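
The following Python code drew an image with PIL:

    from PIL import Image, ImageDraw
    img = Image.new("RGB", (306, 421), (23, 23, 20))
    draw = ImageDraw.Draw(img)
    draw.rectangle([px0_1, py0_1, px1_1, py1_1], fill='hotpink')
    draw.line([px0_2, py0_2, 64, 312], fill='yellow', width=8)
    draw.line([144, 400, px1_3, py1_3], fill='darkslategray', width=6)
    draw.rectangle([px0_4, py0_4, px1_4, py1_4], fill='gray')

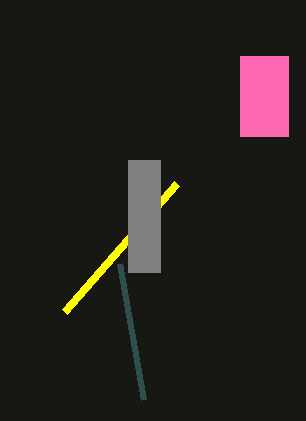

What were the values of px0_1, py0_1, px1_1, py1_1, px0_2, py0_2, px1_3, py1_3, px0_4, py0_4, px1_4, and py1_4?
px0_1 = 240
py0_1 = 56
px1_1 = 288
py1_1 = 136
px0_2 = 176
py0_2 = 184
px1_3 = 120
py1_3 = 264
px0_4 = 128
py0_4 = 160
px1_4 = 160
py1_4 = 272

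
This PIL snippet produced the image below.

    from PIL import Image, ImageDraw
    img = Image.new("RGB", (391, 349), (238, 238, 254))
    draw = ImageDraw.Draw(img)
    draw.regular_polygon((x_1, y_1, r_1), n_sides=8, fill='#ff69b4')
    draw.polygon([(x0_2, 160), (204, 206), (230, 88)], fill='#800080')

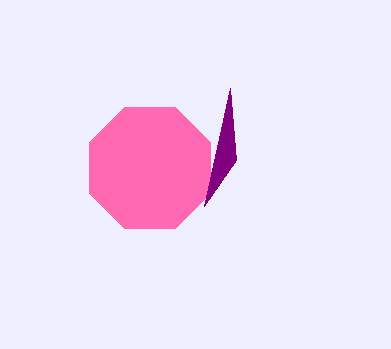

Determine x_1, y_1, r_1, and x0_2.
x_1 = 150; y_1 = 168; r_1 = 66; x0_2 = 236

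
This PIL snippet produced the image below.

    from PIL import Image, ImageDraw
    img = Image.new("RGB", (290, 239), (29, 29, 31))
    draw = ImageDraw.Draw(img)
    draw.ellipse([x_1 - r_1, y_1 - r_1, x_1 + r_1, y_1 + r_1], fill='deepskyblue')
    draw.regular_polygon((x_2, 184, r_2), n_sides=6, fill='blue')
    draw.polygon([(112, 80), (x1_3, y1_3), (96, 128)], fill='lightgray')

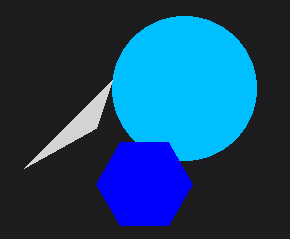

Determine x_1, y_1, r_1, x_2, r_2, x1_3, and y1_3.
x_1 = 184; y_1 = 88; r_1 = 72; x_2 = 144; r_2 = 48; x1_3 = 24; y1_3 = 168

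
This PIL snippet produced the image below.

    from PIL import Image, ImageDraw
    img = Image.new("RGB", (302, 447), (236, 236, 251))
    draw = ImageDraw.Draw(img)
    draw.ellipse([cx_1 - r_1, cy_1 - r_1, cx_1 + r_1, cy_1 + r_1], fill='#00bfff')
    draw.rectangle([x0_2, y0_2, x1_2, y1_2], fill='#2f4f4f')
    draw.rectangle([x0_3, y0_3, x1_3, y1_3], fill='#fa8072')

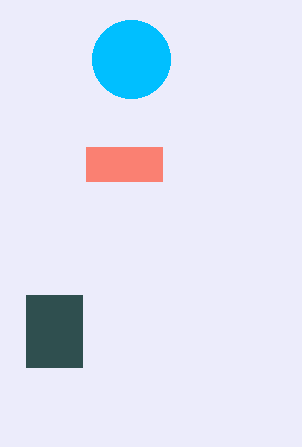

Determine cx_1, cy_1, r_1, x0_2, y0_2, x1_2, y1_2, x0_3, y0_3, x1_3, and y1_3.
cx_1 = 131
cy_1 = 59
r_1 = 39
x0_2 = 26
y0_2 = 295
x1_2 = 82
y1_2 = 367
x0_3 = 86
y0_3 = 147
x1_3 = 162
y1_3 = 181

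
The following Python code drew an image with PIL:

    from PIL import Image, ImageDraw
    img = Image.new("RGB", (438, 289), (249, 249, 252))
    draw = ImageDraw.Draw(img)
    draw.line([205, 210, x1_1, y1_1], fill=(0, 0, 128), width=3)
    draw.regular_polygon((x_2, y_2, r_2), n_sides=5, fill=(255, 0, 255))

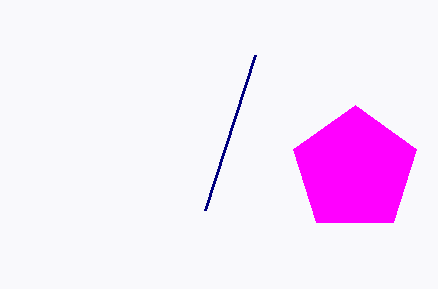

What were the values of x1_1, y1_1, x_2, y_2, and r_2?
x1_1 = 255; y1_1 = 55; x_2 = 355; y_2 = 170; r_2 = 65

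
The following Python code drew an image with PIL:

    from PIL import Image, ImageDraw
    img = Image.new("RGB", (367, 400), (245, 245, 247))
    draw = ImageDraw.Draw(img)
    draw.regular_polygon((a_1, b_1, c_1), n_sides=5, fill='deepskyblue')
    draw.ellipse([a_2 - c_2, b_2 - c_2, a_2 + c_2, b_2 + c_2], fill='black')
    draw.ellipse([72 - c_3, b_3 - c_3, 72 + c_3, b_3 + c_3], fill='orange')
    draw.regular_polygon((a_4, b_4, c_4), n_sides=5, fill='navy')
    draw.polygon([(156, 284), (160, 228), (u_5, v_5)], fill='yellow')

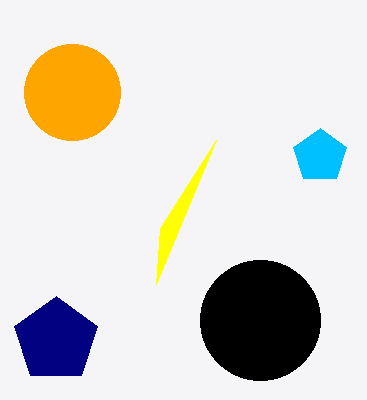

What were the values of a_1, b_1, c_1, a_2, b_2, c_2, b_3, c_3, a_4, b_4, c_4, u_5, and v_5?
a_1 = 320; b_1 = 156; c_1 = 28; a_2 = 260; b_2 = 320; c_2 = 60; b_3 = 92; c_3 = 48; a_4 = 56; b_4 = 340; c_4 = 44; u_5 = 216; v_5 = 140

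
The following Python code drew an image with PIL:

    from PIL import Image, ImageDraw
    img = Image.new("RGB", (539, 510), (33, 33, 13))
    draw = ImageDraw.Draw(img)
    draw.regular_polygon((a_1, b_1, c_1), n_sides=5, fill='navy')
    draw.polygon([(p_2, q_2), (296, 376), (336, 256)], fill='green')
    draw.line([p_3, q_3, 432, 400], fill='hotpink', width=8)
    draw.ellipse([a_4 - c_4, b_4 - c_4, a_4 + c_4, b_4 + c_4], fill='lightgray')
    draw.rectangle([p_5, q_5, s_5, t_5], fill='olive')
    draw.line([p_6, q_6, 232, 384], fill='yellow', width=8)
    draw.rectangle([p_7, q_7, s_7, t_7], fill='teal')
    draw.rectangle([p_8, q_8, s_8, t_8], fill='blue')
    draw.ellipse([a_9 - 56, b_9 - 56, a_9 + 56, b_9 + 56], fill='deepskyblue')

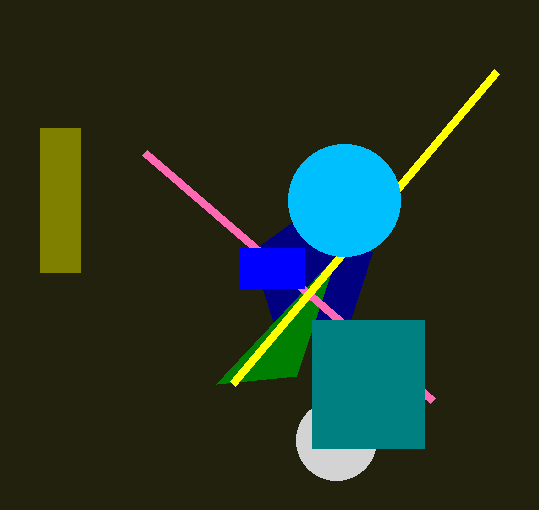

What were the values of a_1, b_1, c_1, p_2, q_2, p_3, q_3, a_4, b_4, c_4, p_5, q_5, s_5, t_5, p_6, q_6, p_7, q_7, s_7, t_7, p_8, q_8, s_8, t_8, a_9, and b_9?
a_1 = 312, b_1 = 272, c_1 = 64, p_2 = 216, q_2 = 384, p_3 = 144, q_3 = 152, a_4 = 336, b_4 = 440, c_4 = 40, p_5 = 40, q_5 = 128, s_5 = 80, t_5 = 272, p_6 = 496, q_6 = 72, p_7 = 312, q_7 = 320, s_7 = 424, t_7 = 448, p_8 = 240, q_8 = 248, s_8 = 304, t_8 = 288, a_9 = 344, b_9 = 200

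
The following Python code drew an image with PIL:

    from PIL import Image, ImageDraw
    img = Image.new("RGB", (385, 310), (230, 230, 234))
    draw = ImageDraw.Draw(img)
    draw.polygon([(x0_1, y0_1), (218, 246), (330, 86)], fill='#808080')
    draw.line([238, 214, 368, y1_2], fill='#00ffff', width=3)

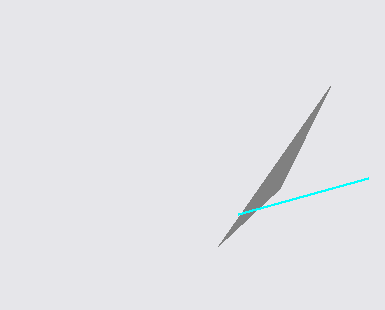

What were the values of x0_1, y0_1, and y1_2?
x0_1 = 280; y0_1 = 188; y1_2 = 178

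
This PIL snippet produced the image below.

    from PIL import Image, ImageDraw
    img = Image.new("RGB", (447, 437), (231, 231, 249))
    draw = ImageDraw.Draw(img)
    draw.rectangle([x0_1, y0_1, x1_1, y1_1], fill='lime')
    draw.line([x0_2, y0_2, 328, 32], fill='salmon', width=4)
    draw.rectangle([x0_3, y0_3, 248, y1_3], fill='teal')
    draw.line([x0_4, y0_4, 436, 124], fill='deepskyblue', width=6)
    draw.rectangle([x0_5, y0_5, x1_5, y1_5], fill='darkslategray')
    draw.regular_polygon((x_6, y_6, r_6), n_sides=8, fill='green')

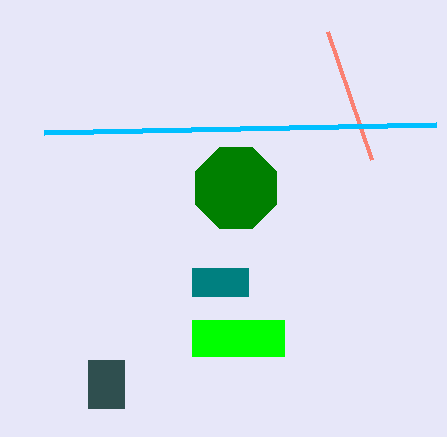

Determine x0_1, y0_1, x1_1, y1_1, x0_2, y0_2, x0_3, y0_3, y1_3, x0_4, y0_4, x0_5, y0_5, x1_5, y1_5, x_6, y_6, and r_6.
x0_1 = 192; y0_1 = 320; x1_1 = 284; y1_1 = 356; x0_2 = 372; y0_2 = 160; x0_3 = 192; y0_3 = 268; y1_3 = 296; x0_4 = 44; y0_4 = 132; x0_5 = 88; y0_5 = 360; x1_5 = 124; y1_5 = 408; x_6 = 236; y_6 = 188; r_6 = 44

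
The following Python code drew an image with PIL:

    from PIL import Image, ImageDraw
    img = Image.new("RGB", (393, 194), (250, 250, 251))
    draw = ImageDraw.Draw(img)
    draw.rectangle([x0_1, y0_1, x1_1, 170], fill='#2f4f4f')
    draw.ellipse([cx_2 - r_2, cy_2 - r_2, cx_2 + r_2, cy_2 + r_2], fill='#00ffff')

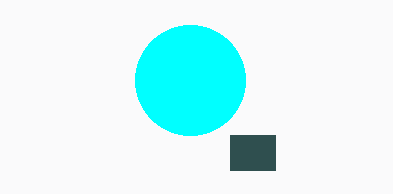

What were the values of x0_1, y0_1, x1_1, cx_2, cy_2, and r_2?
x0_1 = 230; y0_1 = 135; x1_1 = 275; cx_2 = 190; cy_2 = 80; r_2 = 55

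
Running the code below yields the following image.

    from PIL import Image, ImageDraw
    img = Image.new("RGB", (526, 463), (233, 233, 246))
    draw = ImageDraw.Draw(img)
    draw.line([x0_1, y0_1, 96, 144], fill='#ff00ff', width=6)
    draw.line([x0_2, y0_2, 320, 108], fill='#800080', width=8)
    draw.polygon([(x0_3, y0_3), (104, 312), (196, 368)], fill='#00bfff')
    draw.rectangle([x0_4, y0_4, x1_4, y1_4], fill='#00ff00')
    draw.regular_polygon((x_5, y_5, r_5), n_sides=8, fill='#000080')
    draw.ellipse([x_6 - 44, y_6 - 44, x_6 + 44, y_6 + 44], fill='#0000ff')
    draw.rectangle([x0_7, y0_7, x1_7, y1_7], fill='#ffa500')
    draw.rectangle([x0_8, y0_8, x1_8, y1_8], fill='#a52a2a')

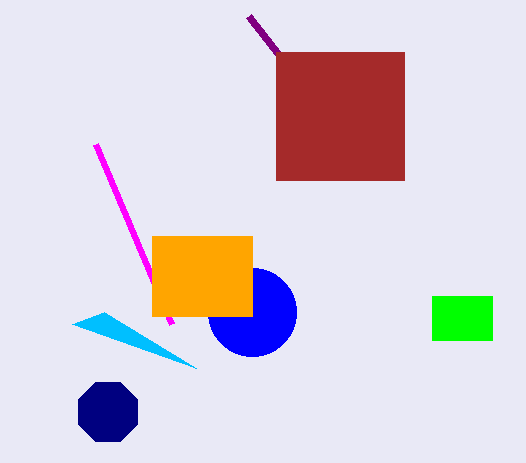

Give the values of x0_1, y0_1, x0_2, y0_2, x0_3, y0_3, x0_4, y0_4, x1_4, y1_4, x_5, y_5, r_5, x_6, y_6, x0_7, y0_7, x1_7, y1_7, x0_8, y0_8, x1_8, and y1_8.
x0_1 = 172
y0_1 = 324
x0_2 = 248
y0_2 = 16
x0_3 = 72
y0_3 = 324
x0_4 = 432
y0_4 = 296
x1_4 = 492
y1_4 = 340
x_5 = 108
y_5 = 412
r_5 = 32
x_6 = 252
y_6 = 312
x0_7 = 152
y0_7 = 236
x1_7 = 252
y1_7 = 316
x0_8 = 276
y0_8 = 52
x1_8 = 404
y1_8 = 180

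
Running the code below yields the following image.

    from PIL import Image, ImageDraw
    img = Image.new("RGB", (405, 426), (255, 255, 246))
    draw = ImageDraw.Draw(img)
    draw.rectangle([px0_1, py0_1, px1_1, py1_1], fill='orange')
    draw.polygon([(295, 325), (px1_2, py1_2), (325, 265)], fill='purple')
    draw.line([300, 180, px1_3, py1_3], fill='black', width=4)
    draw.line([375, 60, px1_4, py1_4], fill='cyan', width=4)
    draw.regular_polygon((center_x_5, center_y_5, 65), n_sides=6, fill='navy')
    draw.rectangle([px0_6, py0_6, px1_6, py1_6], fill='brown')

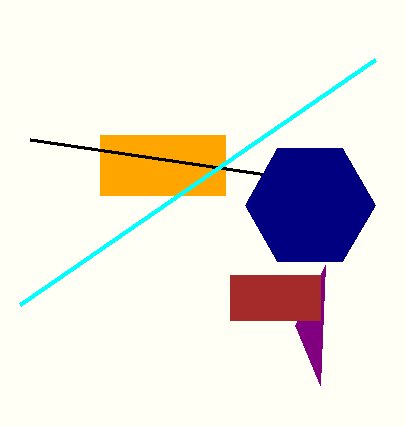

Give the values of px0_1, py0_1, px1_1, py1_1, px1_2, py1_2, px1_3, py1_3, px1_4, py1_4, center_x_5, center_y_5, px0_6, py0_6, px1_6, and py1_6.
px0_1 = 100
py0_1 = 135
px1_1 = 225
py1_1 = 195
px1_2 = 320
py1_2 = 385
px1_3 = 30
py1_3 = 140
px1_4 = 20
py1_4 = 305
center_x_5 = 310
center_y_5 = 205
px0_6 = 230
py0_6 = 275
px1_6 = 320
py1_6 = 320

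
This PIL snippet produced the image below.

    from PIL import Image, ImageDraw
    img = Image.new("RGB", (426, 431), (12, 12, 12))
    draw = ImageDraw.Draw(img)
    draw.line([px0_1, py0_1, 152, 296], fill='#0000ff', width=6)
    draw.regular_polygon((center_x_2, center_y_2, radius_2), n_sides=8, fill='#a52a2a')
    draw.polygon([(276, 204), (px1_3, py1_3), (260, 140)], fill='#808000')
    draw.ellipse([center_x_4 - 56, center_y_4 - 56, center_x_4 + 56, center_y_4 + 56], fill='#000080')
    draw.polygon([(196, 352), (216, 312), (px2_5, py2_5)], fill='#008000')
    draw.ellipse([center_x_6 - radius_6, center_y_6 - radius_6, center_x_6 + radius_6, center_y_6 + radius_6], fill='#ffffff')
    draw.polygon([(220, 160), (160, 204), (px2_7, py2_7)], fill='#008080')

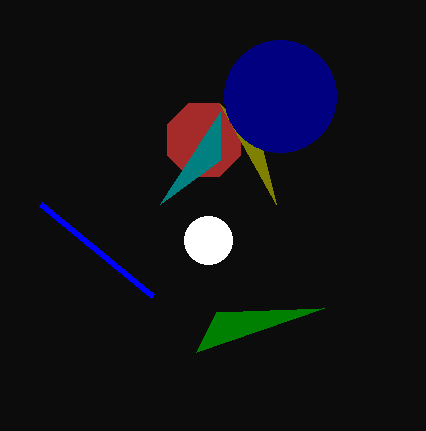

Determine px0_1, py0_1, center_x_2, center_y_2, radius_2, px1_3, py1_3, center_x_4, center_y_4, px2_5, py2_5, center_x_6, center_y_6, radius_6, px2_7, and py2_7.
px0_1 = 40, py0_1 = 204, center_x_2 = 204, center_y_2 = 140, radius_2 = 40, px1_3 = 220, py1_3 = 104, center_x_4 = 280, center_y_4 = 96, px2_5 = 324, py2_5 = 308, center_x_6 = 208, center_y_6 = 240, radius_6 = 24, px2_7 = 220, py2_7 = 112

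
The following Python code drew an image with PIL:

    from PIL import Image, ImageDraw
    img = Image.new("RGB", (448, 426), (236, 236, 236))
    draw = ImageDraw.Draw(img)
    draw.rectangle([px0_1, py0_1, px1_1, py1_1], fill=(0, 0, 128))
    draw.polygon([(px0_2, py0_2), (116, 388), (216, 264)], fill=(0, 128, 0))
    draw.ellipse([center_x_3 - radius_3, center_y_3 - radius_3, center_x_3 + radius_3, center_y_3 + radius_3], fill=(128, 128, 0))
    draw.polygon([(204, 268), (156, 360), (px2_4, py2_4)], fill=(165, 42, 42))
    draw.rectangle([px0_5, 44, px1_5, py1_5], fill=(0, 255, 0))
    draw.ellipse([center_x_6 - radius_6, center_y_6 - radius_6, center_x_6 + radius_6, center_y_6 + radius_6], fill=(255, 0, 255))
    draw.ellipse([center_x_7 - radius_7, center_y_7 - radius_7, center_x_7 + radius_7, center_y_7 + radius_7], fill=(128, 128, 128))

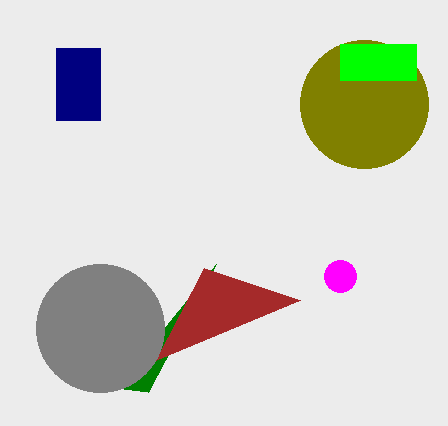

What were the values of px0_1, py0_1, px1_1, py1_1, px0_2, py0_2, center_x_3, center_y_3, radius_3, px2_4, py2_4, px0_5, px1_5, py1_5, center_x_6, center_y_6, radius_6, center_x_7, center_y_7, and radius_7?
px0_1 = 56, py0_1 = 48, px1_1 = 100, py1_1 = 120, px0_2 = 148, py0_2 = 392, center_x_3 = 364, center_y_3 = 104, radius_3 = 64, px2_4 = 300, py2_4 = 300, px0_5 = 340, px1_5 = 416, py1_5 = 80, center_x_6 = 340, center_y_6 = 276, radius_6 = 16, center_x_7 = 100, center_y_7 = 328, radius_7 = 64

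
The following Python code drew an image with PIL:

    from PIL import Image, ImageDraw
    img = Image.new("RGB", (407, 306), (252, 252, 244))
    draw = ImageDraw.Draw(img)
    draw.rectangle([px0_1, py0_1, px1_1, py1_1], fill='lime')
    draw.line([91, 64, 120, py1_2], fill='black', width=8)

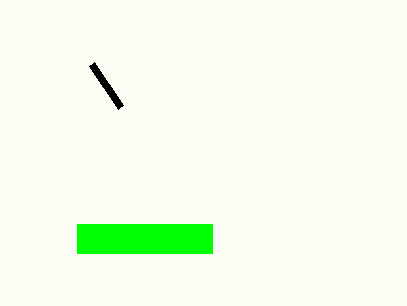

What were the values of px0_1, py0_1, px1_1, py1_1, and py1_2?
px0_1 = 77, py0_1 = 224, px1_1 = 212, py1_1 = 253, py1_2 = 107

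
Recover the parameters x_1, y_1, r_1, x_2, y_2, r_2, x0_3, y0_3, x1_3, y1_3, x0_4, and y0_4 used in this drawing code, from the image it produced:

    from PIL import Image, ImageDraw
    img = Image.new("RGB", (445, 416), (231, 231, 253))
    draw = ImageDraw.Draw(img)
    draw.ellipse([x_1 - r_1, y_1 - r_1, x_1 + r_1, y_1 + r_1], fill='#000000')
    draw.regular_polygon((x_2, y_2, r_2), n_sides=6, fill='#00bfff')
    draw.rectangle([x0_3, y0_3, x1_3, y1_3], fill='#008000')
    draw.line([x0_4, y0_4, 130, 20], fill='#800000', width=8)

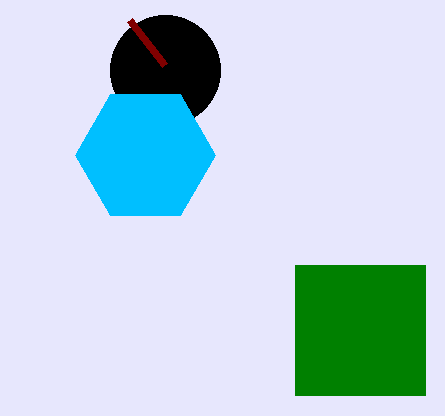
x_1 = 165, y_1 = 70, r_1 = 55, x_2 = 145, y_2 = 155, r_2 = 70, x0_3 = 295, y0_3 = 265, x1_3 = 425, y1_3 = 395, x0_4 = 165, y0_4 = 65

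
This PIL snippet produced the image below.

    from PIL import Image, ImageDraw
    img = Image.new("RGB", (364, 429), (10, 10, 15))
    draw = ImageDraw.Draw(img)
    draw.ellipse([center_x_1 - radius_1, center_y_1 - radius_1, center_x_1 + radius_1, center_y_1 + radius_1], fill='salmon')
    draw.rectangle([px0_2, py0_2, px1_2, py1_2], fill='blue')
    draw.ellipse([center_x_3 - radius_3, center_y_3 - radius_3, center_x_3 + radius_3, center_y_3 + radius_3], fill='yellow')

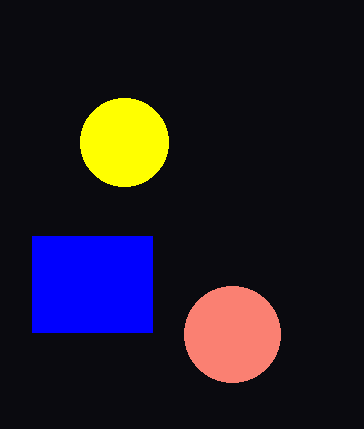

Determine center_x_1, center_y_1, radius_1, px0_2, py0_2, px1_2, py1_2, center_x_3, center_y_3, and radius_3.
center_x_1 = 232
center_y_1 = 334
radius_1 = 48
px0_2 = 32
py0_2 = 236
px1_2 = 152
py1_2 = 332
center_x_3 = 124
center_y_3 = 142
radius_3 = 44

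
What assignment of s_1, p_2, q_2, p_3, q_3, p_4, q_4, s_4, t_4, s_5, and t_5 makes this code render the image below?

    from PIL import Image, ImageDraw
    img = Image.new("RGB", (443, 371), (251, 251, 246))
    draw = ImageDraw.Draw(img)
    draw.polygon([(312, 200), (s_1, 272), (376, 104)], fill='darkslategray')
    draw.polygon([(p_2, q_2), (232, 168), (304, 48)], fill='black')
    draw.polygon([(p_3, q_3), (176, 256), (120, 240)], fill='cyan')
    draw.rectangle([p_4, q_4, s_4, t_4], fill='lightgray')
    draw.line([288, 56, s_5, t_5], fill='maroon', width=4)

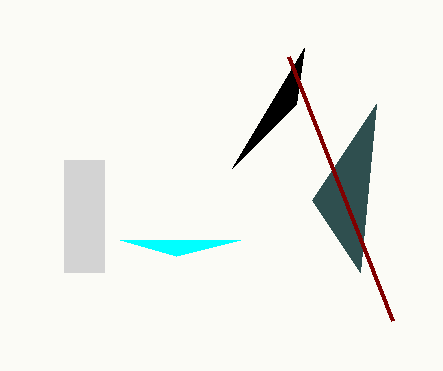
s_1 = 360
p_2 = 296
q_2 = 104
p_3 = 240
q_3 = 240
p_4 = 64
q_4 = 160
s_4 = 104
t_4 = 272
s_5 = 392
t_5 = 320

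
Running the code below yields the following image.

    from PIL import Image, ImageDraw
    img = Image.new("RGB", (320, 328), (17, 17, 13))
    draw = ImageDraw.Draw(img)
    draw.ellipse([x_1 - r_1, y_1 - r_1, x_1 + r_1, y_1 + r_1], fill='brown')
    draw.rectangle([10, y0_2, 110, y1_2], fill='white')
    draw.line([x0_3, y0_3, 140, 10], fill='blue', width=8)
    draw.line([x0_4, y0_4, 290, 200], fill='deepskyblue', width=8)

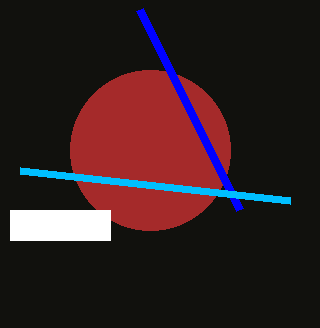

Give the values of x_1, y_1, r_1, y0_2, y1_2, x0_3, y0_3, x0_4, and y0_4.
x_1 = 150
y_1 = 150
r_1 = 80
y0_2 = 210
y1_2 = 240
x0_3 = 240
y0_3 = 210
x0_4 = 20
y0_4 = 170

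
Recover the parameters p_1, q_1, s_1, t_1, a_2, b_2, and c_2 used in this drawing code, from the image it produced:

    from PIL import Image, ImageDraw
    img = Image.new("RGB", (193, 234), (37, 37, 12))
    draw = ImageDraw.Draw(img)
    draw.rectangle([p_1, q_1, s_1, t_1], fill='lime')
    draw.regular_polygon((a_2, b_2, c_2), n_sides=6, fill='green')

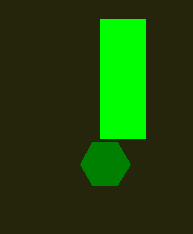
p_1 = 100
q_1 = 19
s_1 = 145
t_1 = 138
a_2 = 105
b_2 = 164
c_2 = 25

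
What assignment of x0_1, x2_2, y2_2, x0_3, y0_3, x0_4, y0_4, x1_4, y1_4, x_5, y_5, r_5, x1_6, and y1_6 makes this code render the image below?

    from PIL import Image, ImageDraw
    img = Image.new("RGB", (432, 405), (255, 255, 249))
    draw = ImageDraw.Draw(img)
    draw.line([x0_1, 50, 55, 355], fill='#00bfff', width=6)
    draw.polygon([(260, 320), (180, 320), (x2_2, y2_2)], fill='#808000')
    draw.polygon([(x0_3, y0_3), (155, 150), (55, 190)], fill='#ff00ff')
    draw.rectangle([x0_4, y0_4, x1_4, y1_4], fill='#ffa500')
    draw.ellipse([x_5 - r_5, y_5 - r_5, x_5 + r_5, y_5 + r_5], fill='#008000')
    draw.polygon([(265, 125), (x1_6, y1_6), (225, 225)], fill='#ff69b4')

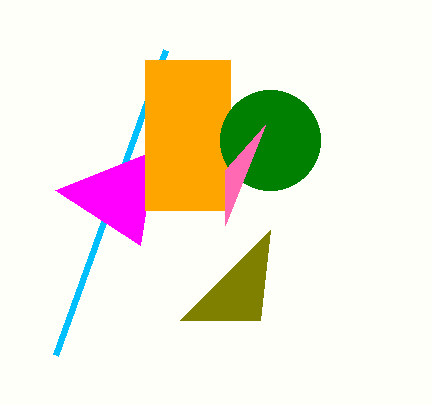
x0_1 = 165, x2_2 = 270, y2_2 = 230, x0_3 = 140, y0_3 = 245, x0_4 = 145, y0_4 = 60, x1_4 = 230, y1_4 = 210, x_5 = 270, y_5 = 140, r_5 = 50, x1_6 = 225, y1_6 = 170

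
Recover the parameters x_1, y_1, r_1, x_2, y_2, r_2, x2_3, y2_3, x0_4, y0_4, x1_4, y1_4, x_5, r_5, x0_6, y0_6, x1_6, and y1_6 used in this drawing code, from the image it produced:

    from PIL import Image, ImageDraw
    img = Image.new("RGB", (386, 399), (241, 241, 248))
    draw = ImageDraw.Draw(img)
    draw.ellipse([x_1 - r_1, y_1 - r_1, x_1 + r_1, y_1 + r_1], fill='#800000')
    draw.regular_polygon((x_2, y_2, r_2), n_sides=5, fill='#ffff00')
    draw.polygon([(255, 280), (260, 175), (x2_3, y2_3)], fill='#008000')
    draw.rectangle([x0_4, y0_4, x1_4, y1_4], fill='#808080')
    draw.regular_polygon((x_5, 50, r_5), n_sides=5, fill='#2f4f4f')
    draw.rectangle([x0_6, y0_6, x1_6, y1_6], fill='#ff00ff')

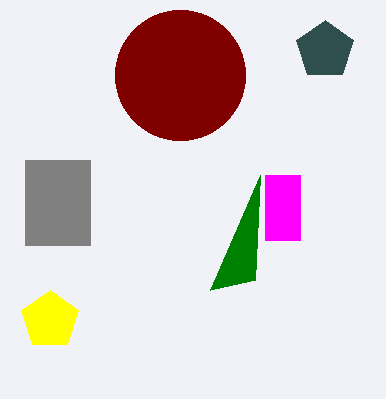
x_1 = 180; y_1 = 75; r_1 = 65; x_2 = 50; y_2 = 320; r_2 = 30; x2_3 = 210; y2_3 = 290; x0_4 = 25; y0_4 = 160; x1_4 = 90; y1_4 = 245; x_5 = 325; r_5 = 30; x0_6 = 265; y0_6 = 175; x1_6 = 300; y1_6 = 240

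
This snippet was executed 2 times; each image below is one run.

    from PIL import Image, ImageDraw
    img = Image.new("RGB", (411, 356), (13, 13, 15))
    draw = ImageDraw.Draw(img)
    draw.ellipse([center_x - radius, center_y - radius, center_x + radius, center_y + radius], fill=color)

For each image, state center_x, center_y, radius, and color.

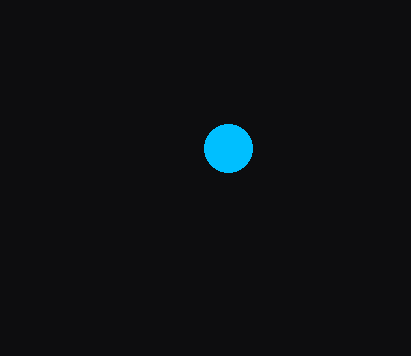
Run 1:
center_x = 228; center_y = 148; radius = 24; color = 'deepskyblue'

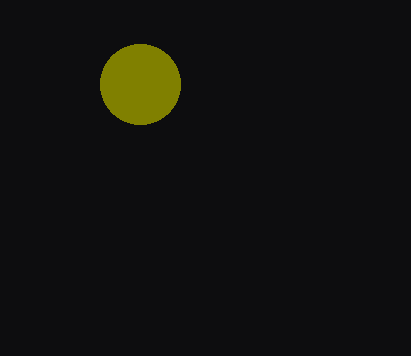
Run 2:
center_x = 140
center_y = 84
radius = 40
color = 'olive'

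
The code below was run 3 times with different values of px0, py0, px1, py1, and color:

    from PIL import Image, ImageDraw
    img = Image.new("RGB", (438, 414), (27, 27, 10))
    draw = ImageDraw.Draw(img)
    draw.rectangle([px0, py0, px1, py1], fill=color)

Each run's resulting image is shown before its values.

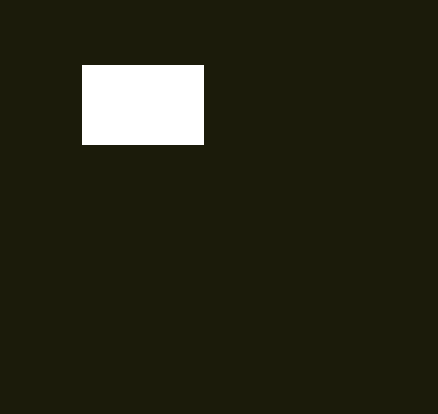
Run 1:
px0 = 82
py0 = 65
px1 = 203
py1 = 144
color = 'white'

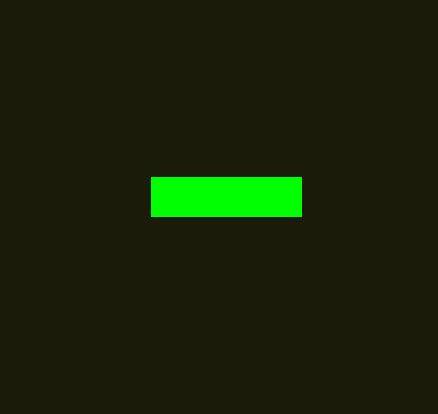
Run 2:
px0 = 151, py0 = 177, px1 = 301, py1 = 216, color = 'lime'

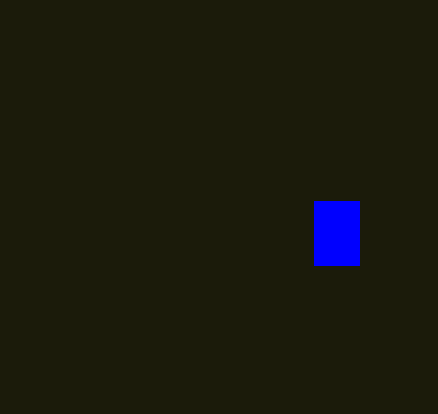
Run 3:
px0 = 314
py0 = 201
px1 = 359
py1 = 265
color = 'blue'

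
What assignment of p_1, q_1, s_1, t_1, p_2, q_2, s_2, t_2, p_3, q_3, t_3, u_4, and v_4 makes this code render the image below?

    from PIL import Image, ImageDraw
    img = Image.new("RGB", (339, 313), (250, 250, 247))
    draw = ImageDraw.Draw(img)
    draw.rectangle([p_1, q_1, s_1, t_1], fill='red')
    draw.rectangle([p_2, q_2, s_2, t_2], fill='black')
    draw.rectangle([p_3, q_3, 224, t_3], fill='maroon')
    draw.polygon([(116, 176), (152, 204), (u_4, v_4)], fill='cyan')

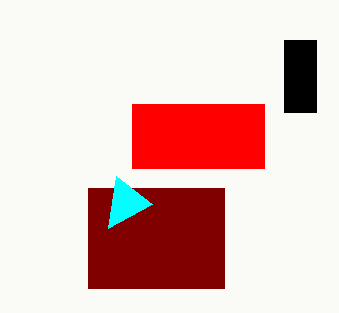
p_1 = 132; q_1 = 104; s_1 = 264; t_1 = 168; p_2 = 284; q_2 = 40; s_2 = 316; t_2 = 112; p_3 = 88; q_3 = 188; t_3 = 288; u_4 = 108; v_4 = 228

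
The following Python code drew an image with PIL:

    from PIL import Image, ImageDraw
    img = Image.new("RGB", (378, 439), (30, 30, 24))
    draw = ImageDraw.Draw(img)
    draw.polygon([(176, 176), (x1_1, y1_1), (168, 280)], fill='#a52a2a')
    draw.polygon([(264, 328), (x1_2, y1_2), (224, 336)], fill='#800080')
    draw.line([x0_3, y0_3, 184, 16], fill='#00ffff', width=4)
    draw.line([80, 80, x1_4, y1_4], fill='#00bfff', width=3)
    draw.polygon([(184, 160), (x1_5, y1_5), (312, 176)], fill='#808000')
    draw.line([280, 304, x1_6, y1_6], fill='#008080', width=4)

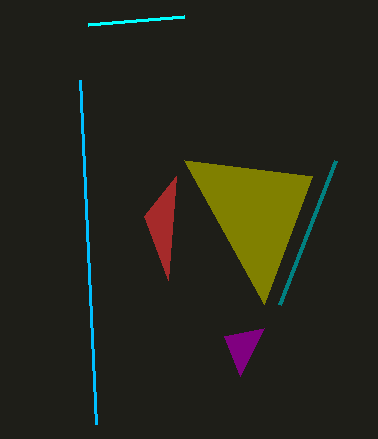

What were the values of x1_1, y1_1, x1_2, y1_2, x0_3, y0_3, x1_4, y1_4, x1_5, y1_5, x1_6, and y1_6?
x1_1 = 144
y1_1 = 216
x1_2 = 240
y1_2 = 376
x0_3 = 88
y0_3 = 24
x1_4 = 96
y1_4 = 424
x1_5 = 264
y1_5 = 304
x1_6 = 336
y1_6 = 160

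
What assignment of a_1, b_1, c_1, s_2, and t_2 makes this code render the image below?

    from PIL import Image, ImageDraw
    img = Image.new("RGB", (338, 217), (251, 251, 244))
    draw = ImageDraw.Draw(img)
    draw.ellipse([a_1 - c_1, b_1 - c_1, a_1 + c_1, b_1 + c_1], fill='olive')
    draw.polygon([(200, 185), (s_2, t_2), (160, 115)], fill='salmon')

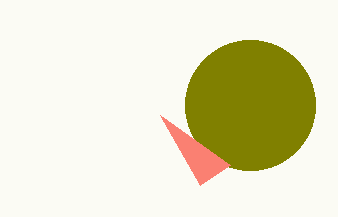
a_1 = 250
b_1 = 105
c_1 = 65
s_2 = 230
t_2 = 165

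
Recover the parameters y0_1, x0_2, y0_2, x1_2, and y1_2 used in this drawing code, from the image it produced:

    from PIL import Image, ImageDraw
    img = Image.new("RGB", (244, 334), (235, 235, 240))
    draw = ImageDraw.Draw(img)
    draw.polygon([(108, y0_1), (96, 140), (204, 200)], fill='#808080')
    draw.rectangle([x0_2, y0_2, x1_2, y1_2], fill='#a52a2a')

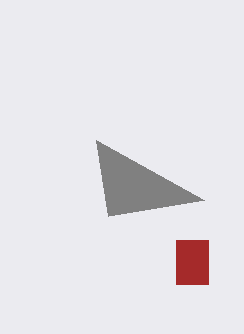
y0_1 = 216
x0_2 = 176
y0_2 = 240
x1_2 = 208
y1_2 = 284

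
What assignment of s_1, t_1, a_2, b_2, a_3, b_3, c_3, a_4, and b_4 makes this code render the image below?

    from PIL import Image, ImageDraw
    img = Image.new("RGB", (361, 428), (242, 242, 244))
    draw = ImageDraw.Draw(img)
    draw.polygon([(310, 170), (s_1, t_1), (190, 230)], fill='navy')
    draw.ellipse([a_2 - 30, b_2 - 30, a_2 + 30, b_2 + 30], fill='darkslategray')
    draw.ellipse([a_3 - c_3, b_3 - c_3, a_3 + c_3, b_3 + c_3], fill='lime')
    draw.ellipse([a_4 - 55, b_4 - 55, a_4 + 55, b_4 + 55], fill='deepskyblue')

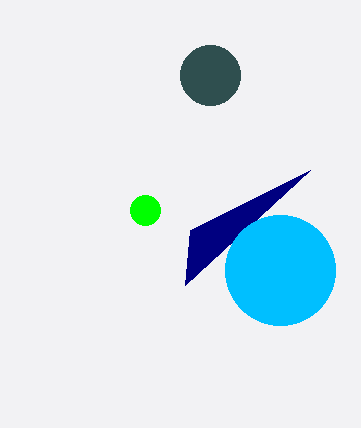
s_1 = 185
t_1 = 285
a_2 = 210
b_2 = 75
a_3 = 145
b_3 = 210
c_3 = 15
a_4 = 280
b_4 = 270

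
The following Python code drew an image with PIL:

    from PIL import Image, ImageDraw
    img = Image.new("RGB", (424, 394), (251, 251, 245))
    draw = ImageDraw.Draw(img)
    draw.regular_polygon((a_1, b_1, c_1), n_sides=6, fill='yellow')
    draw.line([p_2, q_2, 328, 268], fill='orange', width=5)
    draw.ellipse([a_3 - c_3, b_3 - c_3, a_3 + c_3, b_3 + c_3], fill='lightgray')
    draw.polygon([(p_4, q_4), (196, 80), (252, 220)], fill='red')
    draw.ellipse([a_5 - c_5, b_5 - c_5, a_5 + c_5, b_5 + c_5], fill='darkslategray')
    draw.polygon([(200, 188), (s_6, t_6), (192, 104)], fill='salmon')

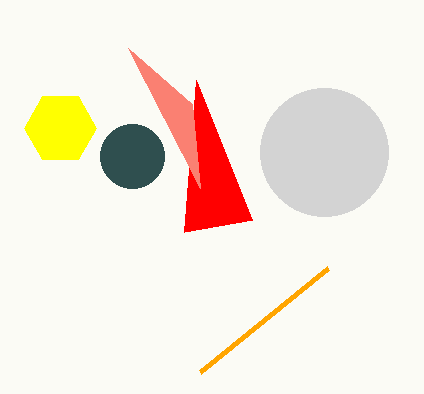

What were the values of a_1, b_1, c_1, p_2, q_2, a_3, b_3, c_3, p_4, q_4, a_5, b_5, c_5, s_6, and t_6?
a_1 = 60
b_1 = 128
c_1 = 36
p_2 = 200
q_2 = 372
a_3 = 324
b_3 = 152
c_3 = 64
p_4 = 184
q_4 = 232
a_5 = 132
b_5 = 156
c_5 = 32
s_6 = 128
t_6 = 48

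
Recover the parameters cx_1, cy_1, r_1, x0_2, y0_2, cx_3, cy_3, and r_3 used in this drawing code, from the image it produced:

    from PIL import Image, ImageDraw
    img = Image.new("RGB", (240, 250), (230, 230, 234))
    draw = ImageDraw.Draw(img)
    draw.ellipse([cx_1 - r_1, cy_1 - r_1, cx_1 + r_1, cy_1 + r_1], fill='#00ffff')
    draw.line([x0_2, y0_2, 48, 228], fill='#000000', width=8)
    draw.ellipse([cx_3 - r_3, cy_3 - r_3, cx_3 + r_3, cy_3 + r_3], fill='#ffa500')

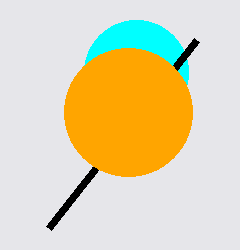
cx_1 = 136, cy_1 = 72, r_1 = 52, x0_2 = 196, y0_2 = 40, cx_3 = 128, cy_3 = 112, r_3 = 64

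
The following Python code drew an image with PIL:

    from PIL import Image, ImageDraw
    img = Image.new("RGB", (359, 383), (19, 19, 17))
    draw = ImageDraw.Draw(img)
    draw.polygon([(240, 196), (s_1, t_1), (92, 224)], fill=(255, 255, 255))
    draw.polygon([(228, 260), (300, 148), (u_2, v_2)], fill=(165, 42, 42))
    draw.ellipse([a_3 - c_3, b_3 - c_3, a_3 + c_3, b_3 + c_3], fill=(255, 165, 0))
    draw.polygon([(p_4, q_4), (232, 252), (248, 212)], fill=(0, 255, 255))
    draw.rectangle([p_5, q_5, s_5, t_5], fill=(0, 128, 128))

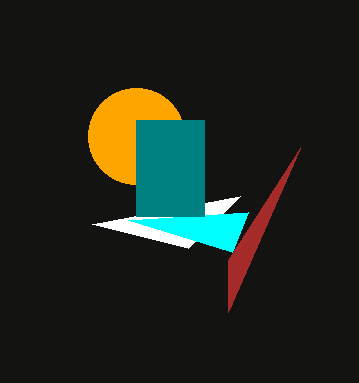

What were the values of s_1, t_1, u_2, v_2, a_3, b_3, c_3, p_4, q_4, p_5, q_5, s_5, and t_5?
s_1 = 188, t_1 = 248, u_2 = 228, v_2 = 312, a_3 = 136, b_3 = 136, c_3 = 48, p_4 = 128, q_4 = 220, p_5 = 136, q_5 = 120, s_5 = 204, t_5 = 216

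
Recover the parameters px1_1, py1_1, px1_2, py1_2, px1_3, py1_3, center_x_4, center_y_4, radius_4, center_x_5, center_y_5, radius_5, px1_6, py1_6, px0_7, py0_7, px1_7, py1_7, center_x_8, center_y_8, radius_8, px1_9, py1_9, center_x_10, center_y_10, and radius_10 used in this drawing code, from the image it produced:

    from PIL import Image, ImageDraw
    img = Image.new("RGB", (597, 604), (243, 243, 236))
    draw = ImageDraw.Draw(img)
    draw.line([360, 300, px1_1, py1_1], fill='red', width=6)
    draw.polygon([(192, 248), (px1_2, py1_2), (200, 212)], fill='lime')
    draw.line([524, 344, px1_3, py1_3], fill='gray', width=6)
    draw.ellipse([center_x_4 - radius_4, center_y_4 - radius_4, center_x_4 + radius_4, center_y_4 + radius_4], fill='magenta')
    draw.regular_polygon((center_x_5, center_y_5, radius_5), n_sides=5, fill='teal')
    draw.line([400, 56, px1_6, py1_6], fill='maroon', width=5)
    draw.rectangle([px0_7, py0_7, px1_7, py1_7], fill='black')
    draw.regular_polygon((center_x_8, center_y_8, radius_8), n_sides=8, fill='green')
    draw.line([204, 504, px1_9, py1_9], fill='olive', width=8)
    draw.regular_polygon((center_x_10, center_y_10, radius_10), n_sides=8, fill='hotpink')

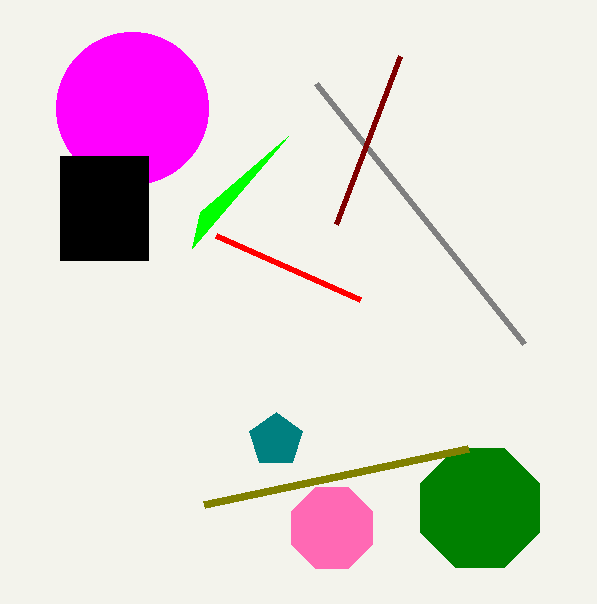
px1_1 = 216, py1_1 = 236, px1_2 = 288, py1_2 = 136, px1_3 = 316, py1_3 = 84, center_x_4 = 132, center_y_4 = 108, radius_4 = 76, center_x_5 = 276, center_y_5 = 440, radius_5 = 28, px1_6 = 336, py1_6 = 224, px0_7 = 60, py0_7 = 156, px1_7 = 148, py1_7 = 260, center_x_8 = 480, center_y_8 = 508, radius_8 = 64, px1_9 = 468, py1_9 = 448, center_x_10 = 332, center_y_10 = 528, radius_10 = 44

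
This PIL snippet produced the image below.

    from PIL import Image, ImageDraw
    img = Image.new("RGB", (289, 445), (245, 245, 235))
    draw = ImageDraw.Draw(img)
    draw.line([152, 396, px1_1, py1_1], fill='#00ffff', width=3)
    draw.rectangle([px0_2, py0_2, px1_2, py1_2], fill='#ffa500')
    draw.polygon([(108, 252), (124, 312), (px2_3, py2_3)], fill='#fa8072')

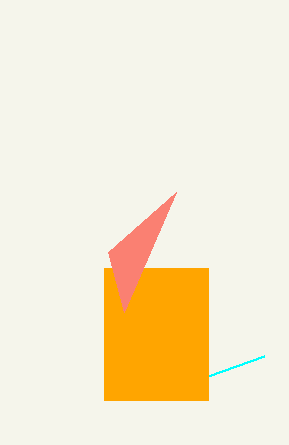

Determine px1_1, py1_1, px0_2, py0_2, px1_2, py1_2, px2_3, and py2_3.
px1_1 = 264; py1_1 = 356; px0_2 = 104; py0_2 = 268; px1_2 = 208; py1_2 = 400; px2_3 = 176; py2_3 = 192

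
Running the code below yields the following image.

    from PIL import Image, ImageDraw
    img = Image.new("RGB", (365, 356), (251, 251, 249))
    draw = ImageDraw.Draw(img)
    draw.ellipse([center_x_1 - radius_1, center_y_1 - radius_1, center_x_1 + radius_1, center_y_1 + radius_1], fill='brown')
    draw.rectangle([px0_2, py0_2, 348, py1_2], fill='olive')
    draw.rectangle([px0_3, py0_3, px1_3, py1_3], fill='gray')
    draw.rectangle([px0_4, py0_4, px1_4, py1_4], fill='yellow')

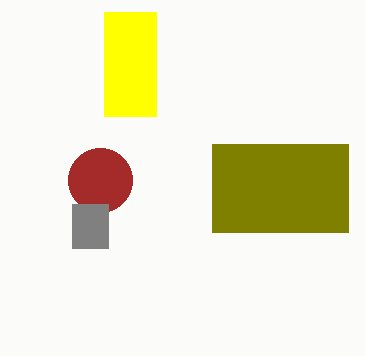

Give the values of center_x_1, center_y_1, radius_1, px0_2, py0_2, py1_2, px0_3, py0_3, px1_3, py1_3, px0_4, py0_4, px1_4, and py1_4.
center_x_1 = 100; center_y_1 = 180; radius_1 = 32; px0_2 = 212; py0_2 = 144; py1_2 = 232; px0_3 = 72; py0_3 = 204; px1_3 = 108; py1_3 = 248; px0_4 = 104; py0_4 = 12; px1_4 = 156; py1_4 = 116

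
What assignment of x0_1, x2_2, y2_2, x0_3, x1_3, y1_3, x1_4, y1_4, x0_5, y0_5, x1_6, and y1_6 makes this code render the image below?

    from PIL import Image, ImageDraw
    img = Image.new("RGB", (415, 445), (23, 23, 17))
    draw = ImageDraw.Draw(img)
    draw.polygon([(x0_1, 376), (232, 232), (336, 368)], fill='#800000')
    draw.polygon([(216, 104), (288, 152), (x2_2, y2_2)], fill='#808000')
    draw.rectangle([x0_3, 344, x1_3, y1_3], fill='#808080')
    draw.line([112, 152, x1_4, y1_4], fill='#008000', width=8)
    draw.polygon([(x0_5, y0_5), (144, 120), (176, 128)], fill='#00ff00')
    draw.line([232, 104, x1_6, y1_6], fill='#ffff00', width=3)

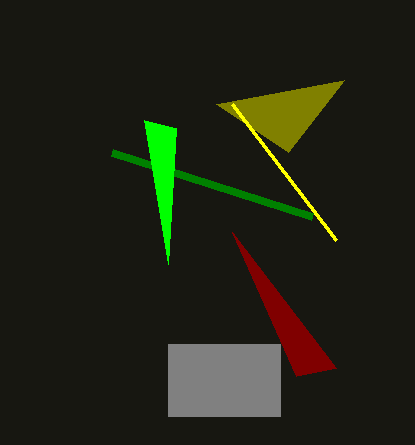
x0_1 = 296; x2_2 = 344; y2_2 = 80; x0_3 = 168; x1_3 = 280; y1_3 = 416; x1_4 = 312; y1_4 = 216; x0_5 = 168; y0_5 = 264; x1_6 = 336; y1_6 = 240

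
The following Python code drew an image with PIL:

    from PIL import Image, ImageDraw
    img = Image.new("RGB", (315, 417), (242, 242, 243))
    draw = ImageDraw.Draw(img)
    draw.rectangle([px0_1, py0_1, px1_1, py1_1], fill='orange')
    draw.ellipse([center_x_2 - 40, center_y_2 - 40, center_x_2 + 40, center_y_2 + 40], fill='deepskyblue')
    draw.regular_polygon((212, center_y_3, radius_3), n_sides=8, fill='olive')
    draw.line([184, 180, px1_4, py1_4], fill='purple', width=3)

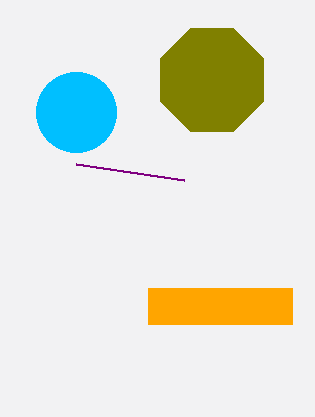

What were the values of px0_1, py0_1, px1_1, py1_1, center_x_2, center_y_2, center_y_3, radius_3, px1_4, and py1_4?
px0_1 = 148; py0_1 = 288; px1_1 = 292; py1_1 = 324; center_x_2 = 76; center_y_2 = 112; center_y_3 = 80; radius_3 = 56; px1_4 = 76; py1_4 = 164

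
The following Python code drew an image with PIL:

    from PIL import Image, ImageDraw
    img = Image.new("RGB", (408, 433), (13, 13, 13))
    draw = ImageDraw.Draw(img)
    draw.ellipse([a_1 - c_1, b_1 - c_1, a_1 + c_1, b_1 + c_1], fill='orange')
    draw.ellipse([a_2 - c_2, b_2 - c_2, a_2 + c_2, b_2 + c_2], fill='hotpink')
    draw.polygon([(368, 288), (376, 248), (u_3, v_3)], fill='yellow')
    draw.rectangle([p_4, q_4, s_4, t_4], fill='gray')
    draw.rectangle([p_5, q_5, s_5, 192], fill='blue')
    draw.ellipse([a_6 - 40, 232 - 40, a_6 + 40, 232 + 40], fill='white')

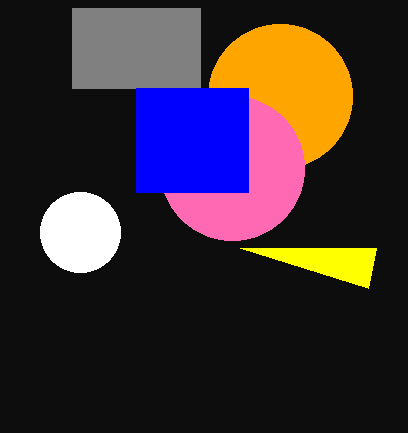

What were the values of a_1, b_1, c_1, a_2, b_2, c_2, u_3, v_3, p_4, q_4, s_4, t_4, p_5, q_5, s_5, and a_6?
a_1 = 280; b_1 = 96; c_1 = 72; a_2 = 232; b_2 = 168; c_2 = 72; u_3 = 240; v_3 = 248; p_4 = 72; q_4 = 8; s_4 = 200; t_4 = 88; p_5 = 136; q_5 = 88; s_5 = 248; a_6 = 80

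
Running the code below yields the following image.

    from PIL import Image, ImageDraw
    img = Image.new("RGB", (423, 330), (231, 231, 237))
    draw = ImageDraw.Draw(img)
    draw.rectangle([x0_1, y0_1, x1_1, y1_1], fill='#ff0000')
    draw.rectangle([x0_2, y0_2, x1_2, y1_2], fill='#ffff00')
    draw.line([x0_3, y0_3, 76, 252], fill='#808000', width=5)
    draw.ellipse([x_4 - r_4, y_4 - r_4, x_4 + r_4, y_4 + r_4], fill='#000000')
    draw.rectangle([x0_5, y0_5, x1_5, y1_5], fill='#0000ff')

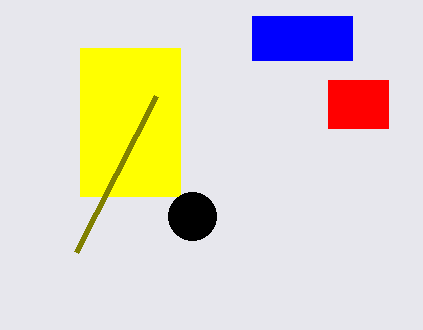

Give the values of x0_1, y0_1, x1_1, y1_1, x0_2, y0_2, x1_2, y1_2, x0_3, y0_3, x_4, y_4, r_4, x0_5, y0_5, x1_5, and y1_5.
x0_1 = 328, y0_1 = 80, x1_1 = 388, y1_1 = 128, x0_2 = 80, y0_2 = 48, x1_2 = 180, y1_2 = 196, x0_3 = 156, y0_3 = 96, x_4 = 192, y_4 = 216, r_4 = 24, x0_5 = 252, y0_5 = 16, x1_5 = 352, y1_5 = 60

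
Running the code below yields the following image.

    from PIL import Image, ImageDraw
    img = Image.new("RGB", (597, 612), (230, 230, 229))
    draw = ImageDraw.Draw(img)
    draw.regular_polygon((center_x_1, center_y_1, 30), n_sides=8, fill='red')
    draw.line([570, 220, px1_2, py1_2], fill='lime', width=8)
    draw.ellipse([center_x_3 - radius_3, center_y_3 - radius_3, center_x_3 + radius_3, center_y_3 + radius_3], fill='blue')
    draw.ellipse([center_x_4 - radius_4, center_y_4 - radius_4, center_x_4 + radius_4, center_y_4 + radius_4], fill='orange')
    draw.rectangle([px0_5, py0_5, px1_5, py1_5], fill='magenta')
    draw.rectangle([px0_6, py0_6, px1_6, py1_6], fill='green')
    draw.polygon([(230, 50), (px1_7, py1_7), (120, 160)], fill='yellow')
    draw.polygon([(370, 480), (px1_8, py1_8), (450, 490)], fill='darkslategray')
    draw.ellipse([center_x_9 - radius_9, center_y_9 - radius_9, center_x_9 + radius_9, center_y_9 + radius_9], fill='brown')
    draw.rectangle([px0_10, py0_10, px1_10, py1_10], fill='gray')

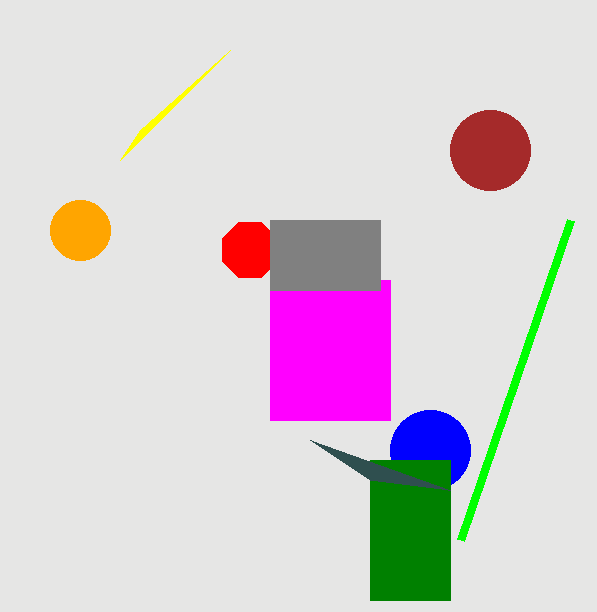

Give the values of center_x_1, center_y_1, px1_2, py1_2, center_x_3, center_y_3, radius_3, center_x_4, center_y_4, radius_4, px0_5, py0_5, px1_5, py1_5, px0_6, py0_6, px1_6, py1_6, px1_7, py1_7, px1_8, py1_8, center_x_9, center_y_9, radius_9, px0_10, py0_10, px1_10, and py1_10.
center_x_1 = 250; center_y_1 = 250; px1_2 = 460; py1_2 = 540; center_x_3 = 430; center_y_3 = 450; radius_3 = 40; center_x_4 = 80; center_y_4 = 230; radius_4 = 30; px0_5 = 270; py0_5 = 280; px1_5 = 390; py1_5 = 420; px0_6 = 370; py0_6 = 460; px1_6 = 450; py1_6 = 600; px1_7 = 140; py1_7 = 130; px1_8 = 310; py1_8 = 440; center_x_9 = 490; center_y_9 = 150; radius_9 = 40; px0_10 = 270; py0_10 = 220; px1_10 = 380; py1_10 = 290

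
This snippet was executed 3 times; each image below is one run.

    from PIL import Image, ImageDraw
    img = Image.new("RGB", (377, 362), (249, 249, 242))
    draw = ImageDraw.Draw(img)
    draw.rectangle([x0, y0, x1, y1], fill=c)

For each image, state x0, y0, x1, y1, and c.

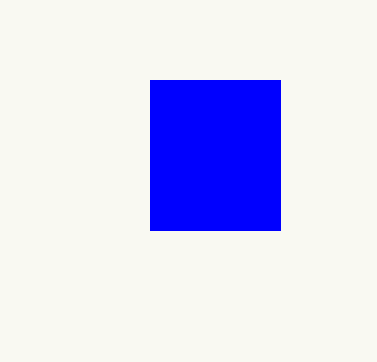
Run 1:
x0 = 150
y0 = 80
x1 = 280
y1 = 230
c = 'blue'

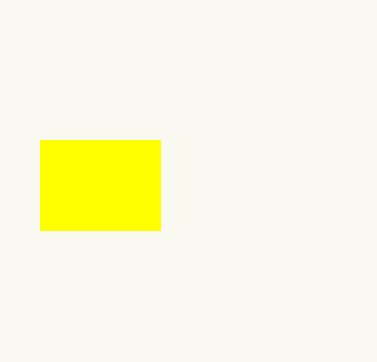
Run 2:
x0 = 40; y0 = 140; x1 = 160; y1 = 230; c = 'yellow'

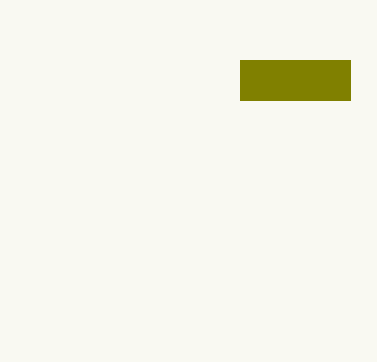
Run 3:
x0 = 240, y0 = 60, x1 = 350, y1 = 100, c = 'olive'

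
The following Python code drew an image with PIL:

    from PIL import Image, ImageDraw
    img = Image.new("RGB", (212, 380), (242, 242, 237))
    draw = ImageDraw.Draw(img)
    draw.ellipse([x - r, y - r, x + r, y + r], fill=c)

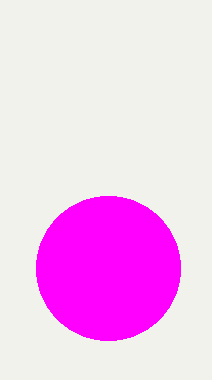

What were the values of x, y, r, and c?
x = 108, y = 268, r = 72, c = 'magenta'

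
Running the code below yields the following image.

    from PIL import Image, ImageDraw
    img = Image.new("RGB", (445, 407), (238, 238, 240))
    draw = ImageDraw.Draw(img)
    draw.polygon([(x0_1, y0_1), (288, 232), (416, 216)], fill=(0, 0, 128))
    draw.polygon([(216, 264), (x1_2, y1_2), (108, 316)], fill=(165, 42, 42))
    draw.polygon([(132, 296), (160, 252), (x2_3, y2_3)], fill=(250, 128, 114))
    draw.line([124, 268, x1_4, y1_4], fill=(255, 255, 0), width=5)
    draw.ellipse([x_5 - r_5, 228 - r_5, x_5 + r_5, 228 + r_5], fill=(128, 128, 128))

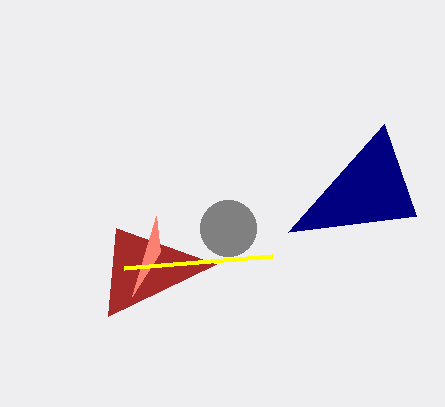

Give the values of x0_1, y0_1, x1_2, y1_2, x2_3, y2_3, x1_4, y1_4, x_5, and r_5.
x0_1 = 384
y0_1 = 124
x1_2 = 116
y1_2 = 228
x2_3 = 156
y2_3 = 216
x1_4 = 272
y1_4 = 256
x_5 = 228
r_5 = 28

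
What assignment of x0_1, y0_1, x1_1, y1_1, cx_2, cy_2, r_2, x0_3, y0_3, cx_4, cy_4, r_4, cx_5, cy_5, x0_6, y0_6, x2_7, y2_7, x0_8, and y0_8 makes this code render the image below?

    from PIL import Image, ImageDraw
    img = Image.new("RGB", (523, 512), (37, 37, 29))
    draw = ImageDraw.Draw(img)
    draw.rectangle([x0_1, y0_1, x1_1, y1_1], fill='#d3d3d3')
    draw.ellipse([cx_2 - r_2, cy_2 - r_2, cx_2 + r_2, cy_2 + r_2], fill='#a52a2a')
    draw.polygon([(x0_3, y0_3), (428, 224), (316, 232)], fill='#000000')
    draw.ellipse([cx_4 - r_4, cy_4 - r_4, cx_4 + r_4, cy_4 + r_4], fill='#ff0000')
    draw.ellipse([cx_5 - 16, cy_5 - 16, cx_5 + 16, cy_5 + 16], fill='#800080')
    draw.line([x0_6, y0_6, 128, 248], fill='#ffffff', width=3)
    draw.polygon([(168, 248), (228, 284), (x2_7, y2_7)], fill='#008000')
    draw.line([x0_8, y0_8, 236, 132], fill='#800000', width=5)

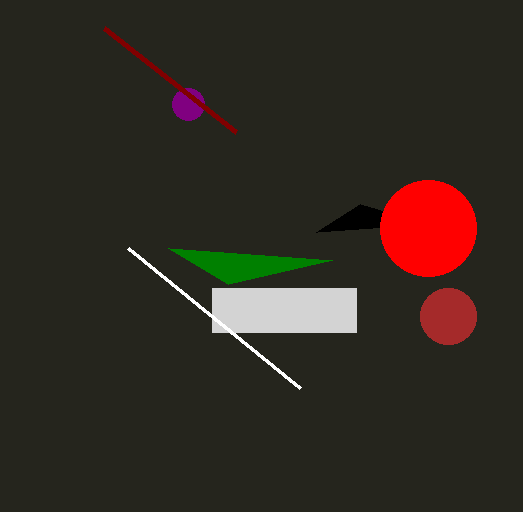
x0_1 = 212, y0_1 = 288, x1_1 = 356, y1_1 = 332, cx_2 = 448, cy_2 = 316, r_2 = 28, x0_3 = 360, y0_3 = 204, cx_4 = 428, cy_4 = 228, r_4 = 48, cx_5 = 188, cy_5 = 104, x0_6 = 300, y0_6 = 388, x2_7 = 332, y2_7 = 260, x0_8 = 104, y0_8 = 28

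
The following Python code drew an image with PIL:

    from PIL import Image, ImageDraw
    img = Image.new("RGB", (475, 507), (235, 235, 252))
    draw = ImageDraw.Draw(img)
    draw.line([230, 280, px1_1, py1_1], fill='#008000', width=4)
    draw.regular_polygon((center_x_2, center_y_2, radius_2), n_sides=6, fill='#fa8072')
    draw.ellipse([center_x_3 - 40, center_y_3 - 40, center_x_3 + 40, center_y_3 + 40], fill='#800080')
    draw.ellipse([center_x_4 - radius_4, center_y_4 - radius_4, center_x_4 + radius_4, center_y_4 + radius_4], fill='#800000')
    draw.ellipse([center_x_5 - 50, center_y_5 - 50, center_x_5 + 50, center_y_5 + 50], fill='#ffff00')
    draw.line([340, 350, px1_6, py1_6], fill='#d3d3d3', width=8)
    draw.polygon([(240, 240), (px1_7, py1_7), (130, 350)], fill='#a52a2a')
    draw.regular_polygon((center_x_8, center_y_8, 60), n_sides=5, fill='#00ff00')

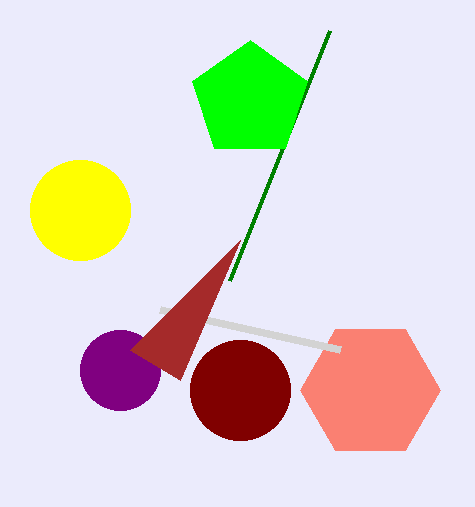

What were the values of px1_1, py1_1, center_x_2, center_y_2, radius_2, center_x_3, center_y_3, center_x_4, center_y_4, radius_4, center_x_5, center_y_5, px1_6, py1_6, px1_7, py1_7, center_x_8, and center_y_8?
px1_1 = 330
py1_1 = 30
center_x_2 = 370
center_y_2 = 390
radius_2 = 70
center_x_3 = 120
center_y_3 = 370
center_x_4 = 240
center_y_4 = 390
radius_4 = 50
center_x_5 = 80
center_y_5 = 210
px1_6 = 160
py1_6 = 310
px1_7 = 180
py1_7 = 380
center_x_8 = 250
center_y_8 = 100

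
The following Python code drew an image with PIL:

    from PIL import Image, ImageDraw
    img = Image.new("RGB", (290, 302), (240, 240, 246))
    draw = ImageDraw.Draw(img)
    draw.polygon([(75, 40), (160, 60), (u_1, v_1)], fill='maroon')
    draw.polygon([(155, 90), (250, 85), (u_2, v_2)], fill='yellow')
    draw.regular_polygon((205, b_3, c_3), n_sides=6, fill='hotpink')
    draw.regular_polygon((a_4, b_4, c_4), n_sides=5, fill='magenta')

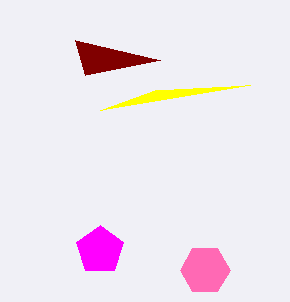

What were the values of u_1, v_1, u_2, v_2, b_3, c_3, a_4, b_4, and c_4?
u_1 = 85; v_1 = 75; u_2 = 100; v_2 = 110; b_3 = 270; c_3 = 25; a_4 = 100; b_4 = 250; c_4 = 25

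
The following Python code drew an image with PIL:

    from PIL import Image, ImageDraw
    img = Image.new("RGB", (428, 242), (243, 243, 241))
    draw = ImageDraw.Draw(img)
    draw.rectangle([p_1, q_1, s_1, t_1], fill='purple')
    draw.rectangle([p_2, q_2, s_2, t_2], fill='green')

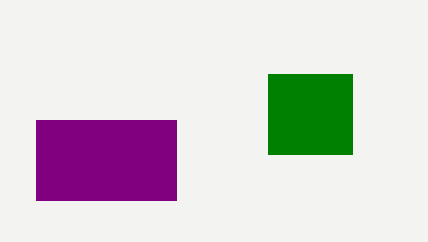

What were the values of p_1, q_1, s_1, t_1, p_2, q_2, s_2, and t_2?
p_1 = 36; q_1 = 120; s_1 = 176; t_1 = 200; p_2 = 268; q_2 = 74; s_2 = 352; t_2 = 154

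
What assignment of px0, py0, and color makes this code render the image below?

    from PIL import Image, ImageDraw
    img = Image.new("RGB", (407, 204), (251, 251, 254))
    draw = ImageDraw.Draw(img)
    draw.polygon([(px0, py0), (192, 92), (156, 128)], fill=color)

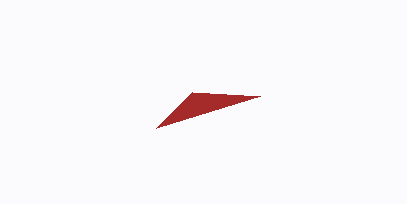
px0 = 260, py0 = 96, color = 'brown'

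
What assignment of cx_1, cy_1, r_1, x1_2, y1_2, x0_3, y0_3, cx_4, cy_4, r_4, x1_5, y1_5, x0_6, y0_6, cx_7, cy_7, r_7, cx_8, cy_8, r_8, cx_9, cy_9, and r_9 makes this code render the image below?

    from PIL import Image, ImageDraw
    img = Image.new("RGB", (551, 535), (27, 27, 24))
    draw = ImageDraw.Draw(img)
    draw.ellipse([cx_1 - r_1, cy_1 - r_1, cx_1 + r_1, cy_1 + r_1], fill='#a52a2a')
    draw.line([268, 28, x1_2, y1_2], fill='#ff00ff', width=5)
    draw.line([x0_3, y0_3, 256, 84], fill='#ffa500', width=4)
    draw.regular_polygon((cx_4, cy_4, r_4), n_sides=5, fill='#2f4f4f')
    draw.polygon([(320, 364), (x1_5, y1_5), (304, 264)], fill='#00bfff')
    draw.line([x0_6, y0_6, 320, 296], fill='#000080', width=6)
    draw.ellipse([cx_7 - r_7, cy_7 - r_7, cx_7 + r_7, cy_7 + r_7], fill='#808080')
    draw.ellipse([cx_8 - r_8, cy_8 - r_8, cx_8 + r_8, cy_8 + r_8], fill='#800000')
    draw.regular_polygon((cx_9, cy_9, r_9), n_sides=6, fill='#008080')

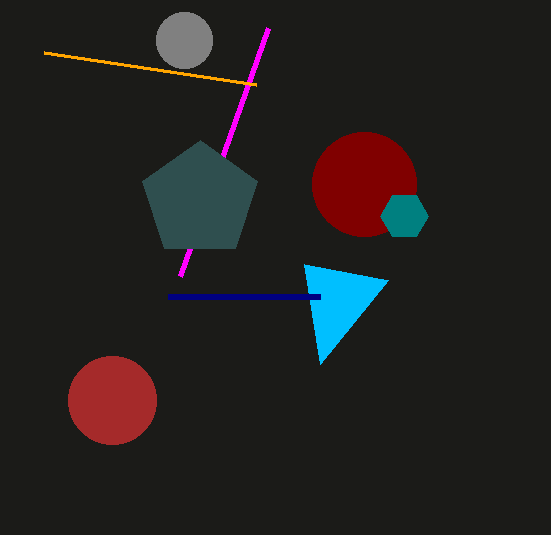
cx_1 = 112; cy_1 = 400; r_1 = 44; x1_2 = 180; y1_2 = 276; x0_3 = 44; y0_3 = 52; cx_4 = 200; cy_4 = 200; r_4 = 60; x1_5 = 388; y1_5 = 280; x0_6 = 168; y0_6 = 296; cx_7 = 184; cy_7 = 40; r_7 = 28; cx_8 = 364; cy_8 = 184; r_8 = 52; cx_9 = 404; cy_9 = 216; r_9 = 24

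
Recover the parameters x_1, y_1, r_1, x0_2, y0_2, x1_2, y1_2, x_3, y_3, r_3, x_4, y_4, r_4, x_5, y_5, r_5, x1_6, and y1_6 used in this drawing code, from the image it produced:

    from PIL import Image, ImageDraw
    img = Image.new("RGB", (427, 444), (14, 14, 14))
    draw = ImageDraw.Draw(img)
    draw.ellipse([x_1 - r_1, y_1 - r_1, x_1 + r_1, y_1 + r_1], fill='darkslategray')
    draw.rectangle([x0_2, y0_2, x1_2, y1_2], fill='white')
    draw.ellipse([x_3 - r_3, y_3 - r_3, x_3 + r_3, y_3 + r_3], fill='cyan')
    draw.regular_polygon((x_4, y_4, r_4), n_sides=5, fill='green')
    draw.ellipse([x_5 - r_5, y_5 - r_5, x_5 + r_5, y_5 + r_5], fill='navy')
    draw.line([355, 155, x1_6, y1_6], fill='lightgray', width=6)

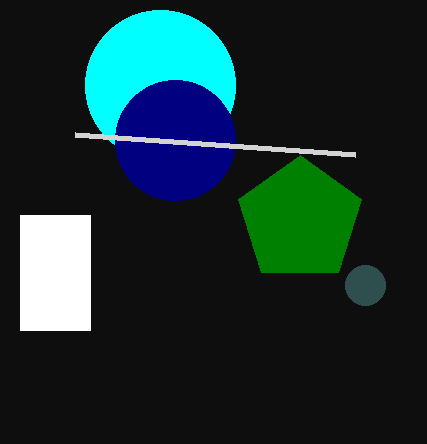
x_1 = 365; y_1 = 285; r_1 = 20; x0_2 = 20; y0_2 = 215; x1_2 = 90; y1_2 = 330; x_3 = 160; y_3 = 85; r_3 = 75; x_4 = 300; y_4 = 220; r_4 = 65; x_5 = 175; y_5 = 140; r_5 = 60; x1_6 = 75; y1_6 = 135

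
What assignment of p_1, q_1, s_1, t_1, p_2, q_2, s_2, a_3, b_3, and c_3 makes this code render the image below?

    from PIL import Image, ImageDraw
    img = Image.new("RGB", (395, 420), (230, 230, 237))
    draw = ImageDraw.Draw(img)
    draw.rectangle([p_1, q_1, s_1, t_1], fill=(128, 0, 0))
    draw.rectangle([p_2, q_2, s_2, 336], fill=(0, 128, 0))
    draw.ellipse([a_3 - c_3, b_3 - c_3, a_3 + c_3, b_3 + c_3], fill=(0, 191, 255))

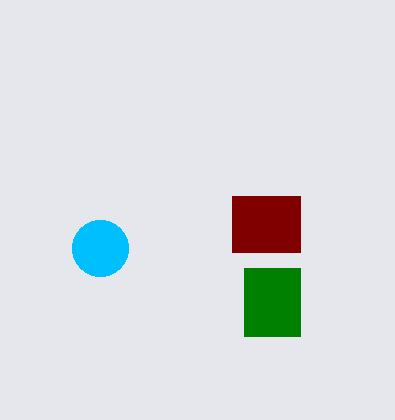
p_1 = 232, q_1 = 196, s_1 = 300, t_1 = 252, p_2 = 244, q_2 = 268, s_2 = 300, a_3 = 100, b_3 = 248, c_3 = 28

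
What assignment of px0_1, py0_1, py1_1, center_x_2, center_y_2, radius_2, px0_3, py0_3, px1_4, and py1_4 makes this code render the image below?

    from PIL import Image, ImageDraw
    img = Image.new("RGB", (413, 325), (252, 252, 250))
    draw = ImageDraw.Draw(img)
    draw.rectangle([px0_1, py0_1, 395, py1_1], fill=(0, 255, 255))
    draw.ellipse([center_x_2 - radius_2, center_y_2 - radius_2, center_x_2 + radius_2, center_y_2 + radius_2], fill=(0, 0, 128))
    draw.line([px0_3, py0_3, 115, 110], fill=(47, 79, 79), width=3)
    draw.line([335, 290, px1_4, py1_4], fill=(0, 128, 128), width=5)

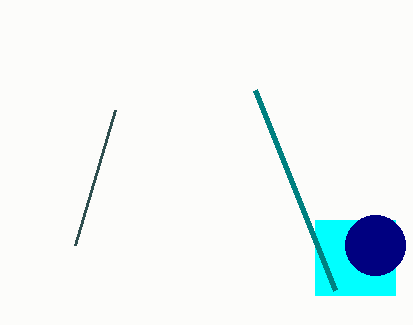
px0_1 = 315, py0_1 = 220, py1_1 = 295, center_x_2 = 375, center_y_2 = 245, radius_2 = 30, px0_3 = 75, py0_3 = 245, px1_4 = 255, py1_4 = 90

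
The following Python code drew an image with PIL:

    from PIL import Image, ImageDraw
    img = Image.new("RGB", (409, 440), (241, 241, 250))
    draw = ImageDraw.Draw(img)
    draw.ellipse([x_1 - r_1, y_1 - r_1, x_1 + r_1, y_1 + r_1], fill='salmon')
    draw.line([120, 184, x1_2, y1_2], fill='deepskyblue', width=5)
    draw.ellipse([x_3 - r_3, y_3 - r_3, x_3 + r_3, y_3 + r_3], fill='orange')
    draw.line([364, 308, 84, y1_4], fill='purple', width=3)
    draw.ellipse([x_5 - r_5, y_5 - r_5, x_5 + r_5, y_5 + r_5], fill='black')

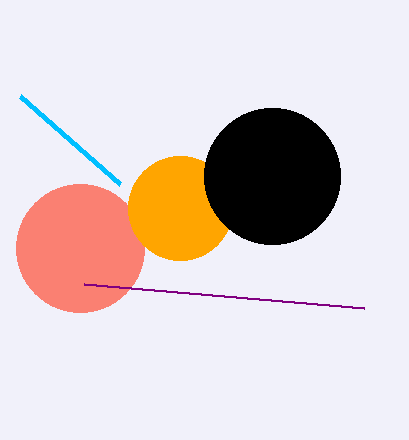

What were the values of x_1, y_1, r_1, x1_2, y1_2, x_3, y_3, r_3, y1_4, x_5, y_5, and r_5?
x_1 = 80, y_1 = 248, r_1 = 64, x1_2 = 20, y1_2 = 96, x_3 = 180, y_3 = 208, r_3 = 52, y1_4 = 284, x_5 = 272, y_5 = 176, r_5 = 68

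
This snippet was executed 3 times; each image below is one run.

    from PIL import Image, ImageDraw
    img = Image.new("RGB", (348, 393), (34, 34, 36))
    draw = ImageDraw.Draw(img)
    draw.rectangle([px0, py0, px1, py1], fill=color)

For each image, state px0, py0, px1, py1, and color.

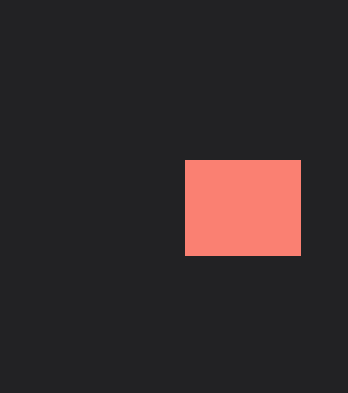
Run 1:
px0 = 185
py0 = 160
px1 = 300
py1 = 255
color = 'salmon'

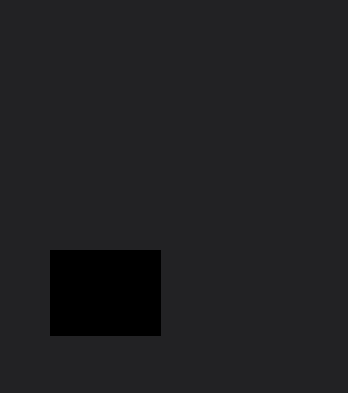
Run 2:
px0 = 50
py0 = 250
px1 = 160
py1 = 335
color = 'black'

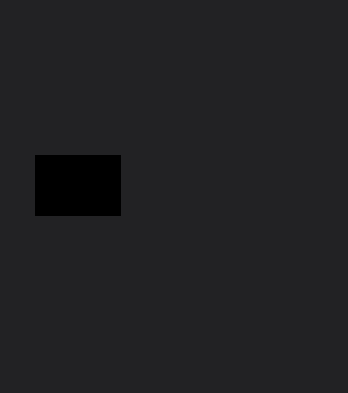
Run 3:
px0 = 35, py0 = 155, px1 = 120, py1 = 215, color = 'black'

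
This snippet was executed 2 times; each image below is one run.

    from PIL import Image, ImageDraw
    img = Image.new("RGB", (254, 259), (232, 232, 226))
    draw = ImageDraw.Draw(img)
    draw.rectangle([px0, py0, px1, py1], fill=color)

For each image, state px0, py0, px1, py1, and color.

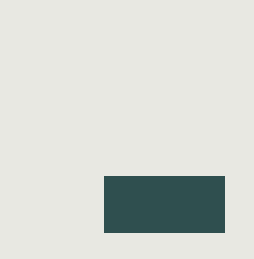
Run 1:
px0 = 104, py0 = 176, px1 = 224, py1 = 232, color = 'darkslategray'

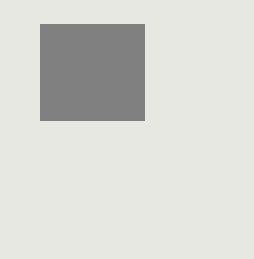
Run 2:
px0 = 40
py0 = 24
px1 = 144
py1 = 120
color = 'gray'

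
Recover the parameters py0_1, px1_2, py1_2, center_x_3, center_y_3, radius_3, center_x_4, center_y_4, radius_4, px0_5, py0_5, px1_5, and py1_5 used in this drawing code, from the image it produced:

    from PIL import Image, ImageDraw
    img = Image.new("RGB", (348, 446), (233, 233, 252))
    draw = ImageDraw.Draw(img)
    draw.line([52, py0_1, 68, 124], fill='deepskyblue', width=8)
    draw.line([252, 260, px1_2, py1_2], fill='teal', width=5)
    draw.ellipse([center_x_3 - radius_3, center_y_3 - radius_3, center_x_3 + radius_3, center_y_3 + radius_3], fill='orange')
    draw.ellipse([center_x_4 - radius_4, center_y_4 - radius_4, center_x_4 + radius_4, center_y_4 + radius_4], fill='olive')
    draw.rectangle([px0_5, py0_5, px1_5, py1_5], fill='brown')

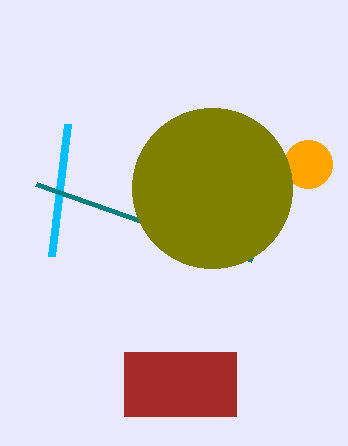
py0_1 = 256
px1_2 = 36
py1_2 = 184
center_x_3 = 308
center_y_3 = 164
radius_3 = 24
center_x_4 = 212
center_y_4 = 188
radius_4 = 80
px0_5 = 124
py0_5 = 352
px1_5 = 236
py1_5 = 416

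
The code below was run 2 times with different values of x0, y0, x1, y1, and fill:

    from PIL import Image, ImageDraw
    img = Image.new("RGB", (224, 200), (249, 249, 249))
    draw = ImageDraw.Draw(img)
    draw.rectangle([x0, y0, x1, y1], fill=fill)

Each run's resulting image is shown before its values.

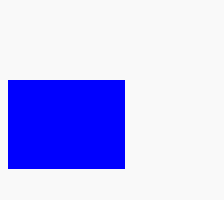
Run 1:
x0 = 8; y0 = 80; x1 = 124; y1 = 168; fill = 'blue'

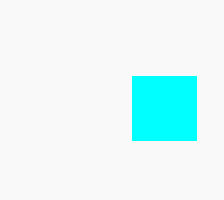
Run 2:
x0 = 132
y0 = 76
x1 = 196
y1 = 140
fill = 'cyan'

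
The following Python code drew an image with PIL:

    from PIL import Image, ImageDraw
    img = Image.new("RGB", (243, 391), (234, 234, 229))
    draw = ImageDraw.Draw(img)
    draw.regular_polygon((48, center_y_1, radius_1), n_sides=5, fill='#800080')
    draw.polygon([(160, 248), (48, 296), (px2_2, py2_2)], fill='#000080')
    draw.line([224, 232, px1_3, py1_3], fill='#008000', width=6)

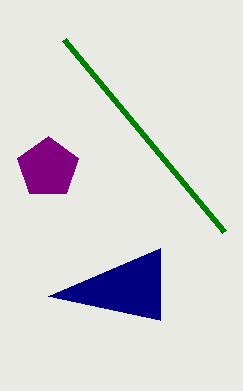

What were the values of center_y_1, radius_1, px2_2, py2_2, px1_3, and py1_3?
center_y_1 = 168; radius_1 = 32; px2_2 = 160; py2_2 = 320; px1_3 = 64; py1_3 = 40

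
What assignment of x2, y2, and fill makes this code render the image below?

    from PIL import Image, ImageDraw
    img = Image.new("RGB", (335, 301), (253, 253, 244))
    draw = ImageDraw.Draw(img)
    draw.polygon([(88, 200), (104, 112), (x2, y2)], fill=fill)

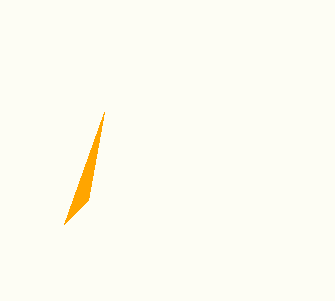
x2 = 64, y2 = 224, fill = 'orange'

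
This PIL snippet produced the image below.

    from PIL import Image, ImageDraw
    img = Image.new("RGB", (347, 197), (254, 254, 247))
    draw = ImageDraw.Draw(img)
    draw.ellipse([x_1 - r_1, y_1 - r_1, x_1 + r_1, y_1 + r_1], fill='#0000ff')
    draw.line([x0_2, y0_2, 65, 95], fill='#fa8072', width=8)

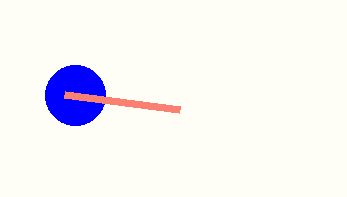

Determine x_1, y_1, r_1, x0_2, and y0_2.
x_1 = 75
y_1 = 95
r_1 = 30
x0_2 = 180
y0_2 = 110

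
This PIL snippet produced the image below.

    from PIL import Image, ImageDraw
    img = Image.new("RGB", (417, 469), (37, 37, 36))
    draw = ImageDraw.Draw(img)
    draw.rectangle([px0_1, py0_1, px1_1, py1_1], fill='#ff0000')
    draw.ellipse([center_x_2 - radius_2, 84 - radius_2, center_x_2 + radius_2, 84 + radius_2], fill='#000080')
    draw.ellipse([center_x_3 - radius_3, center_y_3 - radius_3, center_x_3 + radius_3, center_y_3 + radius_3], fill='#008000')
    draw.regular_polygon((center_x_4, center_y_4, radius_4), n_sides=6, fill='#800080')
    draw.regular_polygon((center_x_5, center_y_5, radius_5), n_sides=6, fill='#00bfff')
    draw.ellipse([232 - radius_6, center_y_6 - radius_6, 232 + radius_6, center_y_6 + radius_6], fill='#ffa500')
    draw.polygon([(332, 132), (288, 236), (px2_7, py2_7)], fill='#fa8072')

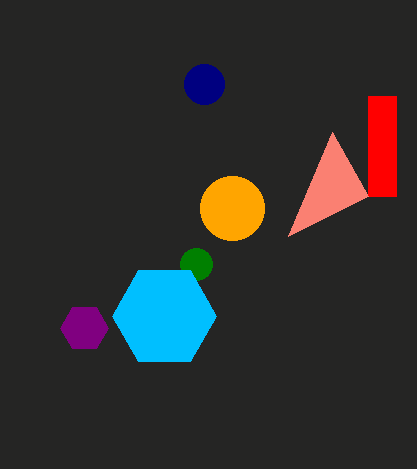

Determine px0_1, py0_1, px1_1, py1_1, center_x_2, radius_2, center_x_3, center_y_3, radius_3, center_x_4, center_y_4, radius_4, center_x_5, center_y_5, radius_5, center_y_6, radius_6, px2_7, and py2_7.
px0_1 = 368
py0_1 = 96
px1_1 = 396
py1_1 = 196
center_x_2 = 204
radius_2 = 20
center_x_3 = 196
center_y_3 = 264
radius_3 = 16
center_x_4 = 84
center_y_4 = 328
radius_4 = 24
center_x_5 = 164
center_y_5 = 316
radius_5 = 52
center_y_6 = 208
radius_6 = 32
px2_7 = 368
py2_7 = 196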